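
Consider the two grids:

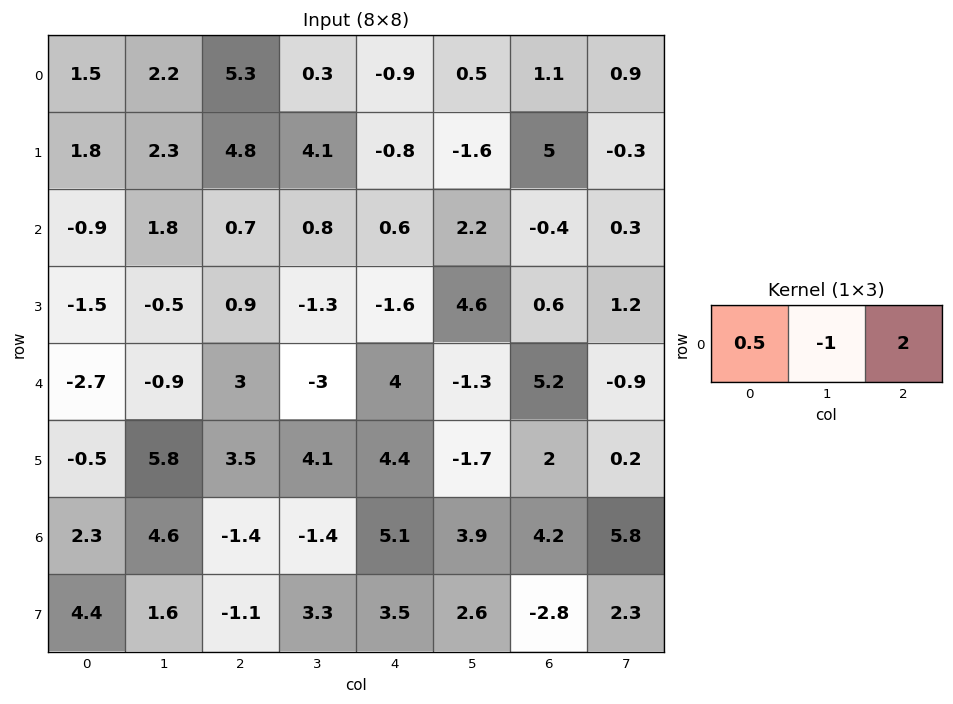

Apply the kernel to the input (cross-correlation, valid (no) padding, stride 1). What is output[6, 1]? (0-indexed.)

The receptive field on the input at this output position is [4.6 -1.4 -1.4]. Elementwise product with the kernel and sum: 4.6·0.5 + -1.4·-1 + -1.4·2.

0.9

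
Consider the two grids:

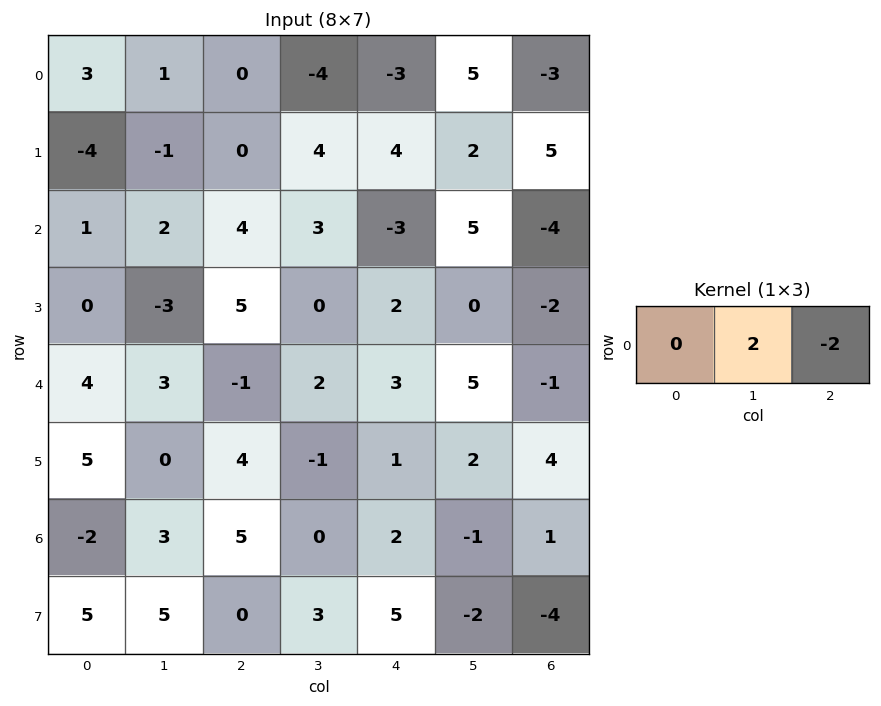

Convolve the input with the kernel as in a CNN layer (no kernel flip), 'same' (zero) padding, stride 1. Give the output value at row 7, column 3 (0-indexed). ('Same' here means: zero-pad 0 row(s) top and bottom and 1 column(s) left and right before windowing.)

The receptive field on the zero-padded input at this output position is [0 3 5]. Elementwise product with the kernel and sum: 3·2 + 5·-2.

-4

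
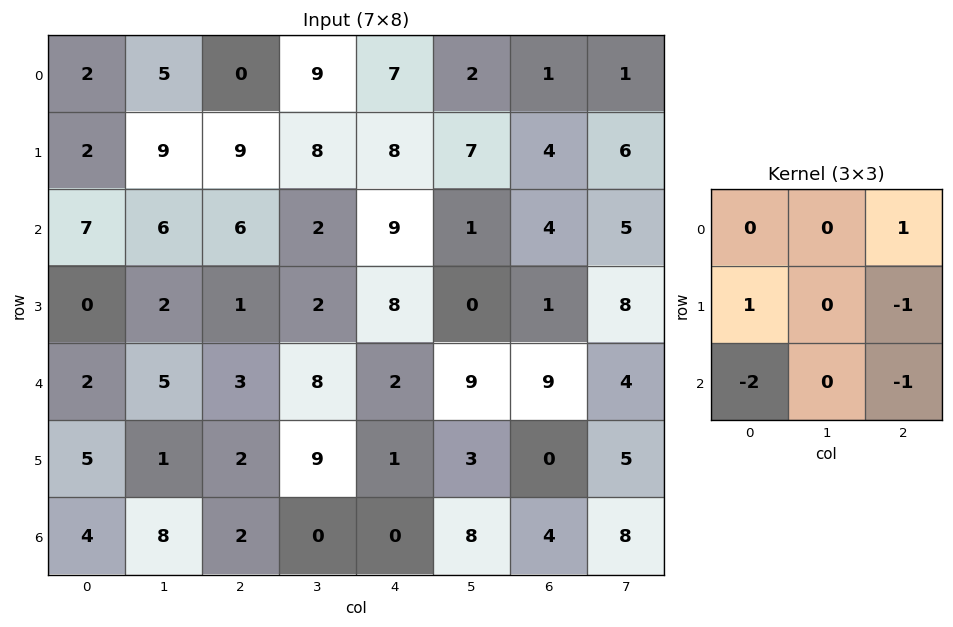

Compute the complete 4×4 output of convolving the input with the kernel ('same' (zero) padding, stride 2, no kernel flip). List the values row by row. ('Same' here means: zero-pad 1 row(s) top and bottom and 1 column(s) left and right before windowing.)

-14 -30 -16 -19
1 6 4 -6
-4 -12 -22 2
-7 17 -5 5

Output[0,0]: The receptive field on the zero-padded input at this output position is [0 0 0 / 0 2 5 / 0 2 9]. Elementwise product with the kernel and sum: 0·1 + 0·1 + 5·-1 + 0·-2 + 9·-1.
Output[0,1]: The receptive field on the zero-padded input at this output position is [0 0 0 / 5 0 9 / 9 9 8]. Elementwise product with the kernel and sum: 0·1 + 5·1 + 9·-1 + 9·-2 + 8·-1.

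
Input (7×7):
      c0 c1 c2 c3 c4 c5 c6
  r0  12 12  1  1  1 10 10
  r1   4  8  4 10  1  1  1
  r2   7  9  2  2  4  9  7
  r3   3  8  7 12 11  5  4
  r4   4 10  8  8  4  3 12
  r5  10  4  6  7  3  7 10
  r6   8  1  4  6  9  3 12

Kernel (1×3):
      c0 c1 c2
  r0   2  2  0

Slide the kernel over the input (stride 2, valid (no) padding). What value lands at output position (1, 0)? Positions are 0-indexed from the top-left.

The receptive field on the input at this output position is [7 9 2]. Elementwise product with the kernel and sum: 7·2 + 9·2.

32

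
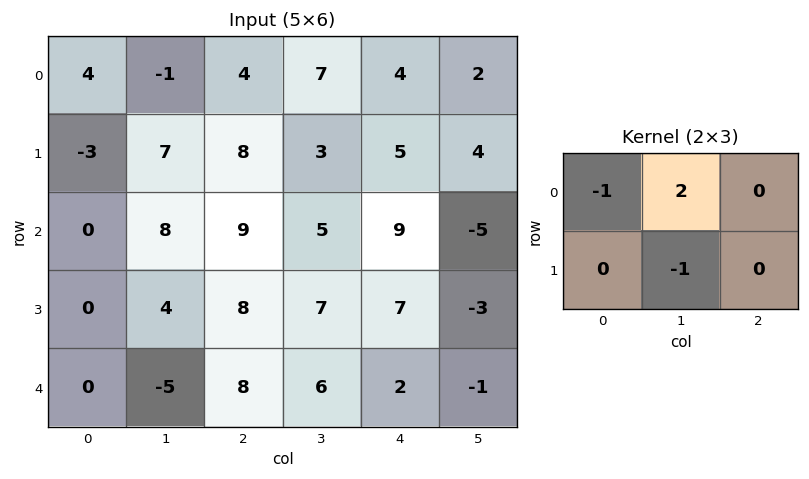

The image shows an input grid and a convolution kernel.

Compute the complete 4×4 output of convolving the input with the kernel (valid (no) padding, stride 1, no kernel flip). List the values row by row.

Output[0,0]: The receptive field on the input at this output position is [4 -1 4 / -3 7 8]. Elementwise product with the kernel and sum: 4·-1 + -1·2 + 7·-1.
Output[0,1]: The receptive field on the input at this output position is [-1 4 7 / 7 8 3]. Elementwise product with the kernel and sum: -1·-1 + 4·2 + 8·-1.

-13 1 7 -4
9 0 -7 -2
12 2 -6 6
13 4 0 5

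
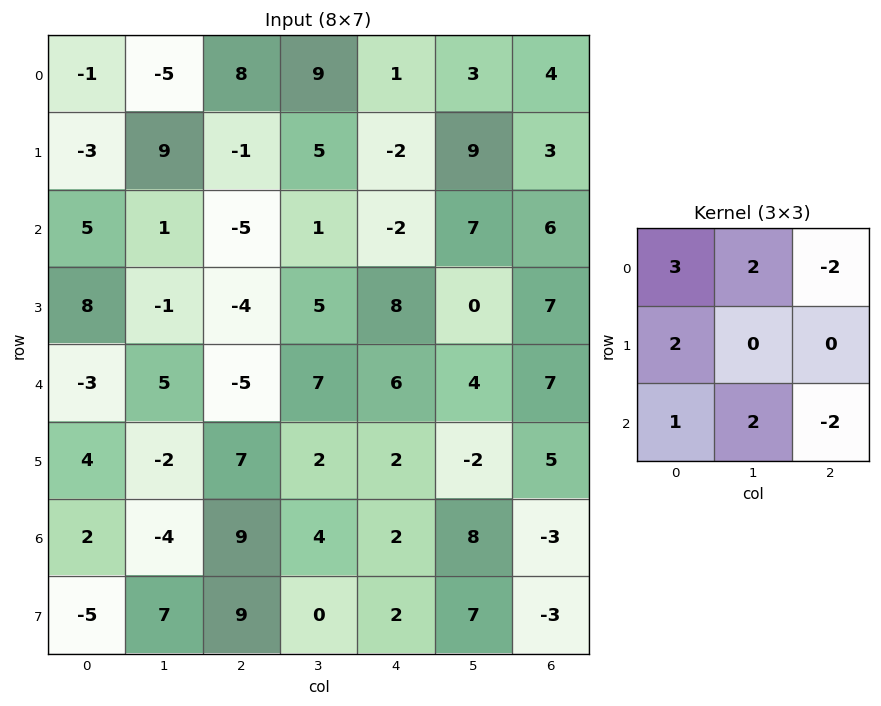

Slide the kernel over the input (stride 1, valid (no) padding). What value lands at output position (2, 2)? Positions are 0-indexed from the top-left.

-20

The receptive field on the input at this output position is [-5 1 -2 / -4 5 8 / -5 7 6]. Elementwise product with the kernel and sum: -5·3 + 1·2 + -2·-2 + -4·2 + -5·1 + 7·2 + 6·-2.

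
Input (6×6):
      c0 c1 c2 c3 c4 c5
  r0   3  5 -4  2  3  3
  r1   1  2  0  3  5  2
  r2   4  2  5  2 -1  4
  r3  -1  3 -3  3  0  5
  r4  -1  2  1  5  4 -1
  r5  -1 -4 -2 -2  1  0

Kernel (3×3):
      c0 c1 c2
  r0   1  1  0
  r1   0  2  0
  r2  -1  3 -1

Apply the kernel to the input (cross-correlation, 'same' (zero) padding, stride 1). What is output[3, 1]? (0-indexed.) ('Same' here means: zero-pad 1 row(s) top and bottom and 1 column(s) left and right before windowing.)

18

The receptive field on the zero-padded input at this output position is [4 2 5 / -1 3 -3 / -1 2 1]. Elementwise product with the kernel and sum: 4·1 + 2·1 + 3·2 + -1·-1 + 2·3 + 1·-1.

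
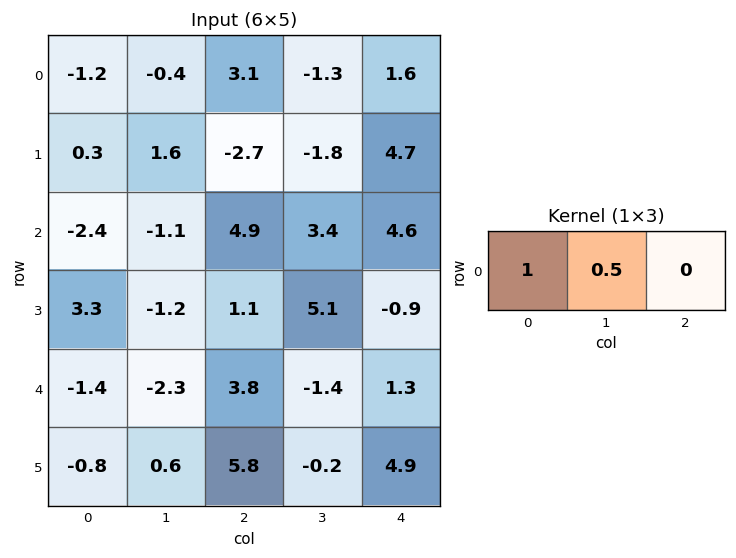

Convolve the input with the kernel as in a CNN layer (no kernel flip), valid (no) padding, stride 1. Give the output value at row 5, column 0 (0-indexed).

The receptive field on the input at this output position is [-0.8 0.6 5.8]. Elementwise product with the kernel and sum: -0.8·1 + 0.6·0.5.

-0.5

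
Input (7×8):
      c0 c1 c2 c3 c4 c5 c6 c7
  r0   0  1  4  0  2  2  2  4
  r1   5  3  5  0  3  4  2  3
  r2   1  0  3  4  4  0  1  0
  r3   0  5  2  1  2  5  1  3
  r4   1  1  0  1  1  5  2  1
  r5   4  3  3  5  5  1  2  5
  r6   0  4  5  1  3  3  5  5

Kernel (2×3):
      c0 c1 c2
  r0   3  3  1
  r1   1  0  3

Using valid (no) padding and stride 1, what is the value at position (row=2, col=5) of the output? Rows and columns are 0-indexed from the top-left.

17

The receptive field on the input at this output position is [0 1 0 / 5 1 3]. Elementwise product with the kernel and sum: 0·3 + 1·3 + 0·1 + 5·1 + 3·3.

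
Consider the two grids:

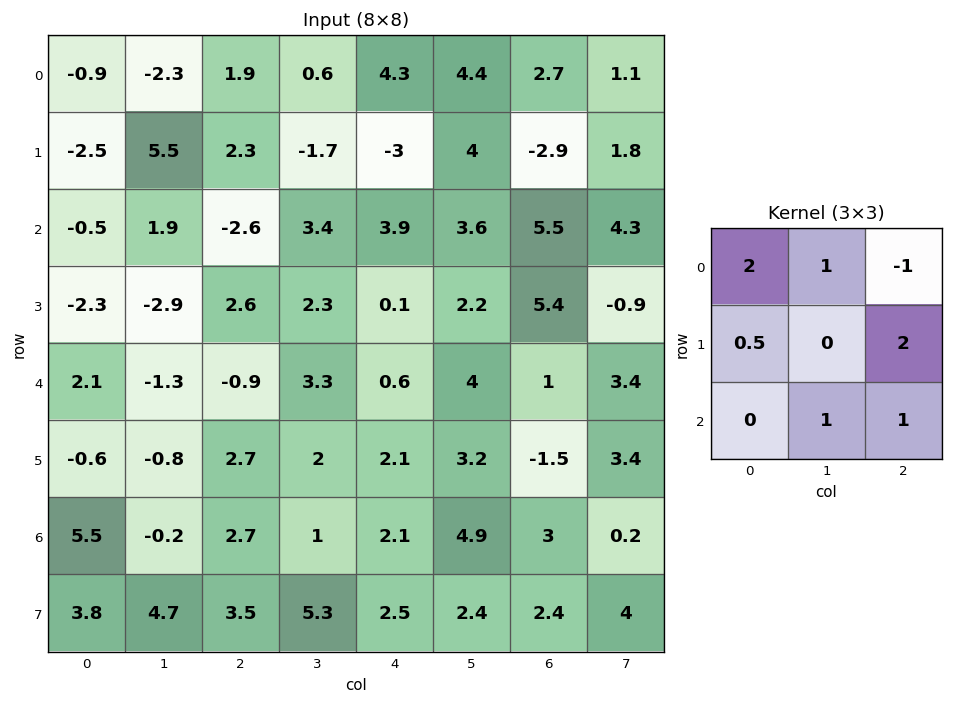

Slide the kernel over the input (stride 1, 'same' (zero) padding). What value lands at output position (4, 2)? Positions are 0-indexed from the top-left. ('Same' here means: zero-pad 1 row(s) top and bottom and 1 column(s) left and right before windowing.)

5.15

The receptive field on the zero-padded input at this output position is [-2.9 2.6 2.3 / -1.3 -0.9 3.3 / -0.8 2.7 2]. Elementwise product with the kernel and sum: -2.9·2 + 2.6·1 + 2.3·-1 + -1.3·0.5 + 3.3·2 + 2.7·1 + 2·1.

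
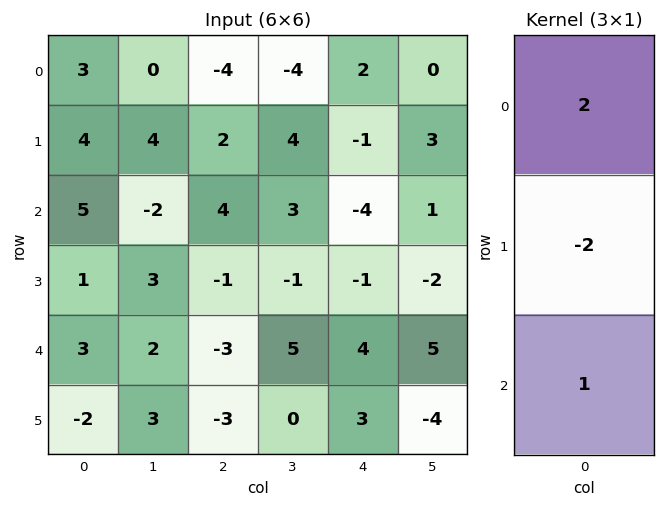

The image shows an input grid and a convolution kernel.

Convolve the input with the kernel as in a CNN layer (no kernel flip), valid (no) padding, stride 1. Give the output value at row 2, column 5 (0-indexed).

The receptive field on the input at this output position is [1 / -2 / 5]. Elementwise product with the kernel and sum: 1·2 + -2·-2 + 5·1.

11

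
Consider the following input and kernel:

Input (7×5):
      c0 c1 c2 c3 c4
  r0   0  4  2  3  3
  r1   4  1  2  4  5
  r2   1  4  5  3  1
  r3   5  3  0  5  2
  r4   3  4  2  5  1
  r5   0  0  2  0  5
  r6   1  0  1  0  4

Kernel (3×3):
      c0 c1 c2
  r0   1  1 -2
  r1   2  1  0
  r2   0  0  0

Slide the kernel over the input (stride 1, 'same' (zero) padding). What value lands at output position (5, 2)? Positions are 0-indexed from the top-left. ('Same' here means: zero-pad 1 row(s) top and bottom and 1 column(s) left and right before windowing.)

The receptive field on the zero-padded input at this output position is [4 2 5 / 0 2 0 / 0 1 0]. Elementwise product with the kernel and sum: 4·1 + 2·1 + 5·-2 + 0·2 + 2·1.

-2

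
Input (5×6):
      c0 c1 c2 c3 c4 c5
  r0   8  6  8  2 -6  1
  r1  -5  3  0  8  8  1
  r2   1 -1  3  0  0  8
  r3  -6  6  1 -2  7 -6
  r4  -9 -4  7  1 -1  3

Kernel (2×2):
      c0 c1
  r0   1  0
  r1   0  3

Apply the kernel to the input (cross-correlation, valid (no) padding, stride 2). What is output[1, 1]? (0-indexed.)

-3

The receptive field on the input at this output position is [3 0 / 1 -2]. Elementwise product with the kernel and sum: 3·1 + -2·3.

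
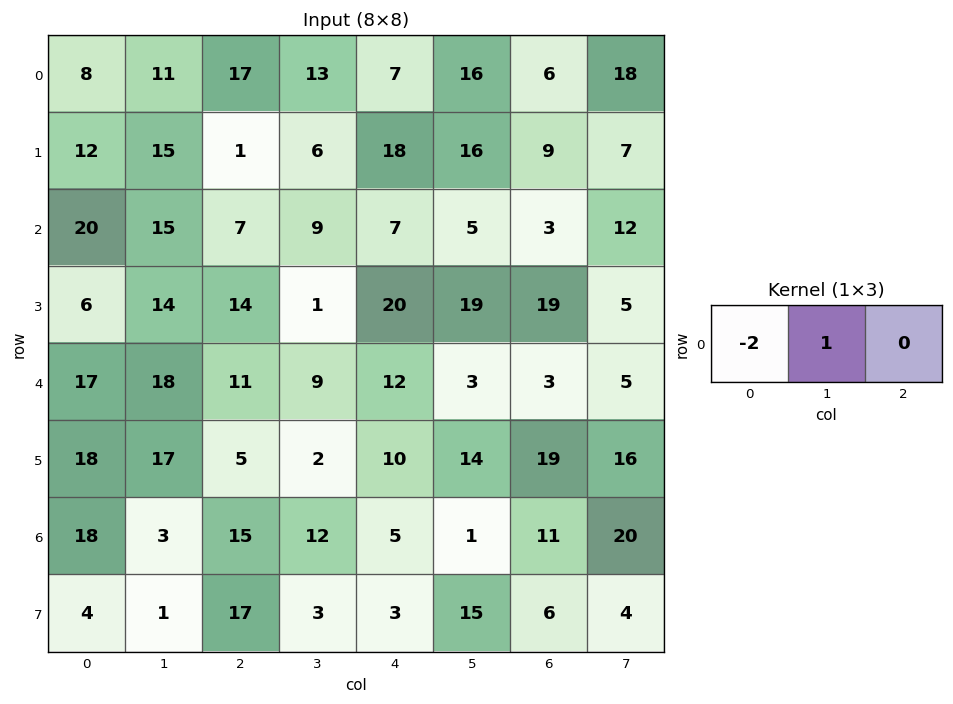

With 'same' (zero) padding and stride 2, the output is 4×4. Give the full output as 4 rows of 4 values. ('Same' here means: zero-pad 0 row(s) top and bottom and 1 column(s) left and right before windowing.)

8 -5 -19 -26
20 -23 -11 -7
17 -25 -6 -3
18 9 -19 9

Output[0,0]: The receptive field on the zero-padded input at this output position is [0 8 11]. Elementwise product with the kernel and sum: 0·-2 + 8·1.
Output[0,1]: The receptive field on the zero-padded input at this output position is [11 17 13]. Elementwise product with the kernel and sum: 11·-2 + 17·1.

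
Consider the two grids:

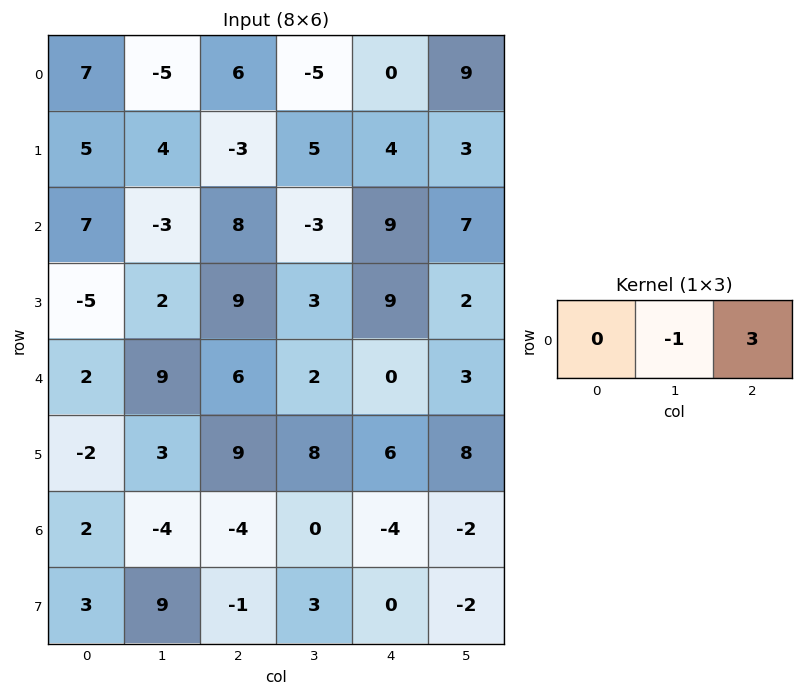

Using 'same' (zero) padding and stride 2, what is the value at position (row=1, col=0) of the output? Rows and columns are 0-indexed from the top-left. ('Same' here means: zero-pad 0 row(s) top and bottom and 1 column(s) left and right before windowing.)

-16

The receptive field on the zero-padded input at this output position is [0 7 -3]. Elementwise product with the kernel and sum: 7·-1 + -3·3.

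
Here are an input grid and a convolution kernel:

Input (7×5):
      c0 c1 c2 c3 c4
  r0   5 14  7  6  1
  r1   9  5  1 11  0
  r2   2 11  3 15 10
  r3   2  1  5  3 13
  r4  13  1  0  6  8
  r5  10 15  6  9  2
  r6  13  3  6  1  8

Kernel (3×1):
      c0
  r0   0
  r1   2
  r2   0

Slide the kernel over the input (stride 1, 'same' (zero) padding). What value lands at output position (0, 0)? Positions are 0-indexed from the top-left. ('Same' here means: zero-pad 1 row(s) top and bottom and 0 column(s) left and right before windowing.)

10

The receptive field on the zero-padded input at this output position is [0 / 5 / 9]. Elementwise product with the kernel and sum: 5·2.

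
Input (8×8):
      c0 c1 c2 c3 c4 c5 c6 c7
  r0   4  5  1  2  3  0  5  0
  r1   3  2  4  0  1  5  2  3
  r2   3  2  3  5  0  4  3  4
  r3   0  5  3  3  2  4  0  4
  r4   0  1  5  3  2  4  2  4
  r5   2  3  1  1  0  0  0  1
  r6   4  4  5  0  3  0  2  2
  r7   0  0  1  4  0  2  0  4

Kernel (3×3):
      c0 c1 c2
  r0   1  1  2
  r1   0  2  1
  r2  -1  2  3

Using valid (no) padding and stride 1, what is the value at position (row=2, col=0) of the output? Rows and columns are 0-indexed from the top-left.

The receptive field on the input at this output position is [3 2 3 / 0 5 3 / 0 1 5]. Elementwise product with the kernel and sum: 3·1 + 2·1 + 3·2 + 5·2 + 3·1 + 0·-1 + 1·2 + 5·3.

41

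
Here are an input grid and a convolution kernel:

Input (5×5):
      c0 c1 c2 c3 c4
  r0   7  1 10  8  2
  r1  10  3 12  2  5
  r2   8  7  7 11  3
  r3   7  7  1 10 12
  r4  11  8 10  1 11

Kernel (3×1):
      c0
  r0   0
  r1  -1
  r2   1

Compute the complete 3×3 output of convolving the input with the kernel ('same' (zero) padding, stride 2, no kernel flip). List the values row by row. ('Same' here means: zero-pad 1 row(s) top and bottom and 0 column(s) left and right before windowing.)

3 2 3
-1 -6 9
-11 -10 -11

Output[0,0]: The receptive field on the zero-padded input at this output position is [0 / 7 / 10]. Elementwise product with the kernel and sum: 7·-1 + 10·1.
Output[0,1]: The receptive field on the zero-padded input at this output position is [0 / 10 / 12]. Elementwise product with the kernel and sum: 10·-1 + 12·1.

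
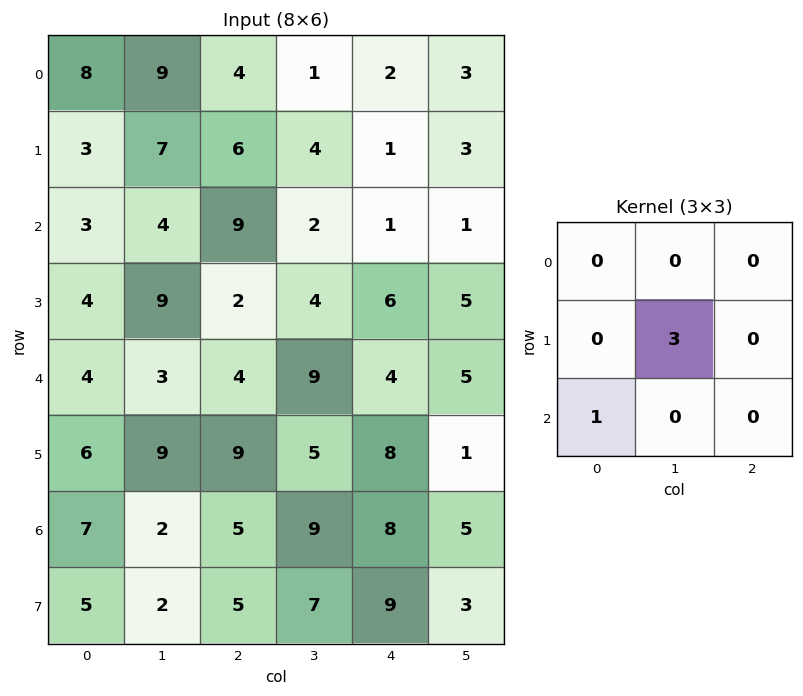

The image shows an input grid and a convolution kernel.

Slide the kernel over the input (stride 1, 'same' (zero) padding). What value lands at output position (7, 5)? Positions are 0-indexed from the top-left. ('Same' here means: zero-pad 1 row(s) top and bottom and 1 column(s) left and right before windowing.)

The receptive field on the zero-padded input at this output position is [8 5 0 / 9 3 0 / 0 0 0]. Elementwise product with the kernel and sum: 3·3 + 0·1.

9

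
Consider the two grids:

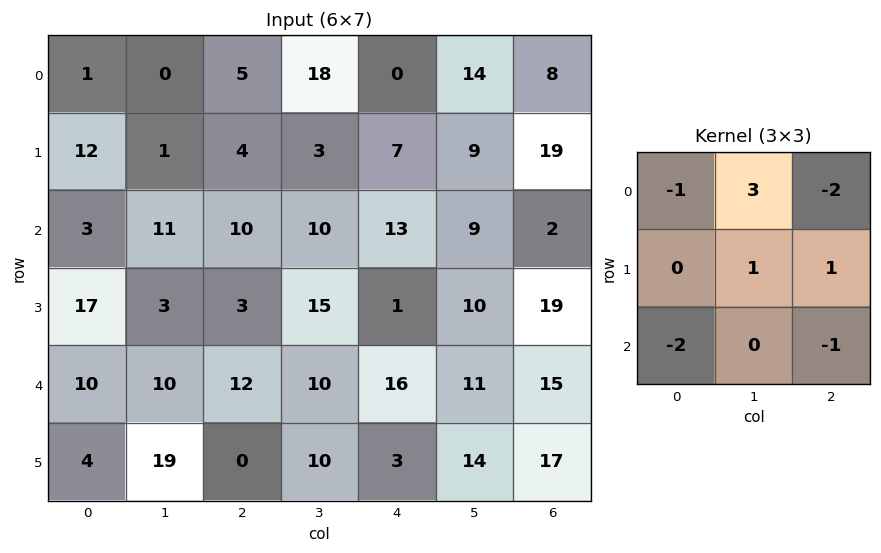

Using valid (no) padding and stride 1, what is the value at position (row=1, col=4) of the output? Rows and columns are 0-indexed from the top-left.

The receptive field on the input at this output position is [7 9 19 / 13 9 2 / 1 10 19]. Elementwise product with the kernel and sum: 7·-1 + 9·3 + 19·-2 + 9·1 + 2·1 + 1·-2 + 19·-1.

-28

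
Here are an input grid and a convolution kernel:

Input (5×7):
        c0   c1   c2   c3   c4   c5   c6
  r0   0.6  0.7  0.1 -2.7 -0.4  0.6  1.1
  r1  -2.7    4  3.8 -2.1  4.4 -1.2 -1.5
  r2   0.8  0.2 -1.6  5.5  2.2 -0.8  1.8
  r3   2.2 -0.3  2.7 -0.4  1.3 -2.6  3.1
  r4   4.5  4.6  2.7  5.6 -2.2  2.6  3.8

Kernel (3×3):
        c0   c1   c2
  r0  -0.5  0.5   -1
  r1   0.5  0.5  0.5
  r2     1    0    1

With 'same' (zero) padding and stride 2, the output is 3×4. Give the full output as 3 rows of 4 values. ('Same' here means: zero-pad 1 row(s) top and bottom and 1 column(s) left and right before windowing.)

Output[0,0]: The receptive field on the zero-padded input at this output position is [0 0 0 / 0 0.6 0.7 / 0 -2.7 4]. Elementwise product with the kernel and sum: 0·-0.5 + 0·0.5 + 0·-1 + 0·0.5 + 0.6·0.5 + 0.7·0.5 + 0·1 + 4·1.

4.65 0.95 -4.55 -0.35
-5.15 3.35 4.9 -2.25
5.95 8.35 6.45 6.05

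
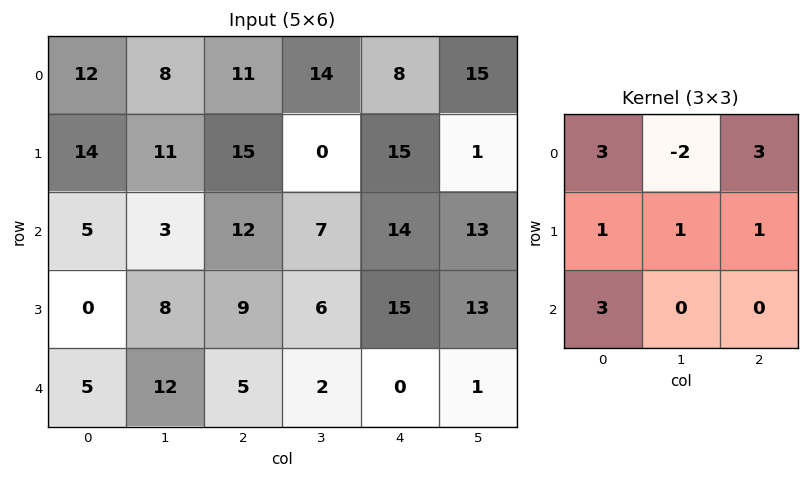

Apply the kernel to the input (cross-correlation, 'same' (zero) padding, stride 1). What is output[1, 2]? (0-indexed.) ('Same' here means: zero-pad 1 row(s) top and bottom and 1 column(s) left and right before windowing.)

The receptive field on the zero-padded input at this output position is [8 11 14 / 11 15 0 / 3 12 7]. Elementwise product with the kernel and sum: 8·3 + 11·-2 + 14·3 + 11·1 + 15·1 + 0·1 + 3·3.

79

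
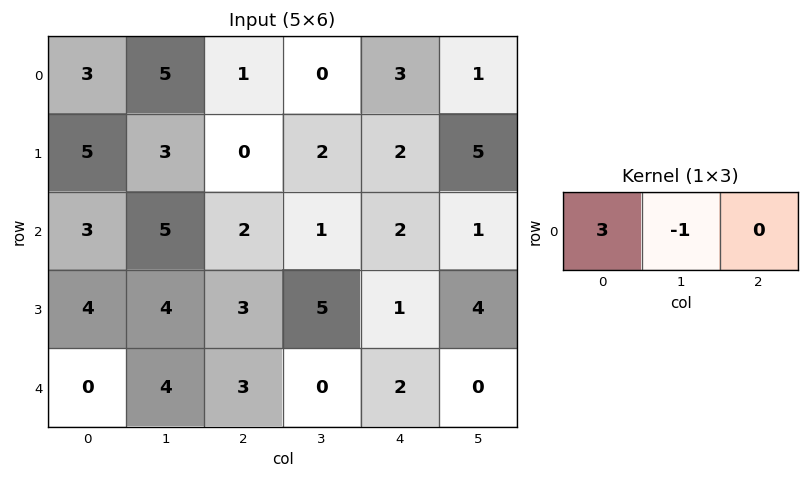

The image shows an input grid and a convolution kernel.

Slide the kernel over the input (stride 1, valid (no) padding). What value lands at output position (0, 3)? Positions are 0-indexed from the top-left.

The receptive field on the input at this output position is [0 3 1]. Elementwise product with the kernel and sum: 0·3 + 3·-1.

-3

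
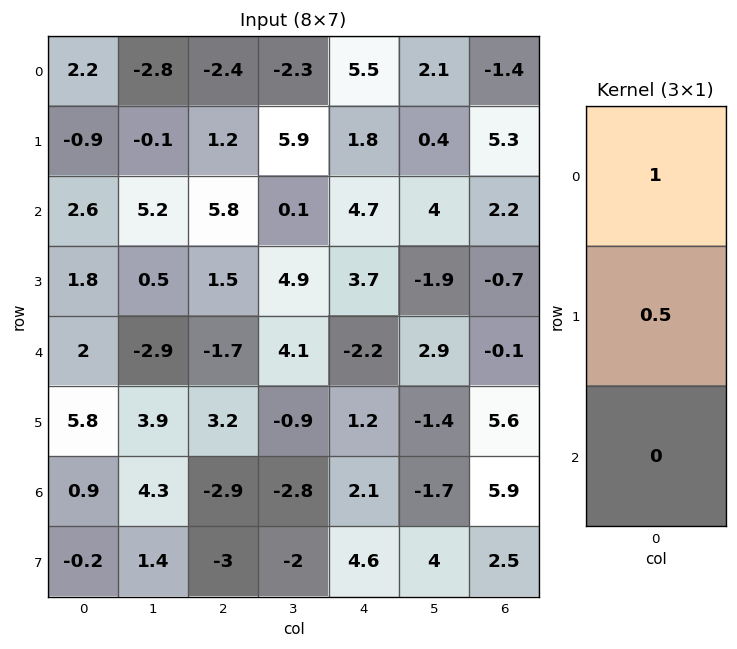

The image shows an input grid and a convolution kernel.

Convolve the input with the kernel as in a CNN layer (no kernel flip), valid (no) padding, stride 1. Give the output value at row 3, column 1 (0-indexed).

The receptive field on the input at this output position is [0.5 / -2.9 / 3.9]. Elementwise product with the kernel and sum: 0.5·1 + -2.9·0.5.

-0.95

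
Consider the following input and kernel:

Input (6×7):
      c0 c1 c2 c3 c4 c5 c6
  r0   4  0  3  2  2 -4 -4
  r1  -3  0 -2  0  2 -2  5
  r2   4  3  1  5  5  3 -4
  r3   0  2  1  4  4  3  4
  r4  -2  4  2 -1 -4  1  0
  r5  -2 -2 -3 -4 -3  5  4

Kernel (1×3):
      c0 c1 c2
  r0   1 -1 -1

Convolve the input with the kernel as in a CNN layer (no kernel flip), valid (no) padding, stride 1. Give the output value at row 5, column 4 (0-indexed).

The receptive field on the input at this output position is [-3 5 4]. Elementwise product with the kernel and sum: -3·1 + 5·-1 + 4·-1.

-12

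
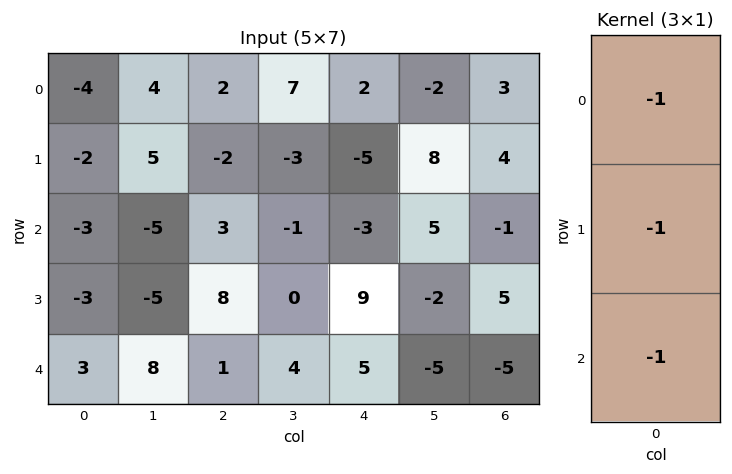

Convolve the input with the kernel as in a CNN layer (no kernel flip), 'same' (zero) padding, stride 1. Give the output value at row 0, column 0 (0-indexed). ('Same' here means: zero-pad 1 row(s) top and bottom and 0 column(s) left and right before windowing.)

The receptive field on the zero-padded input at this output position is [0 / -4 / -2]. Elementwise product with the kernel and sum: 0·-1 + -4·-1 + -2·-1.

6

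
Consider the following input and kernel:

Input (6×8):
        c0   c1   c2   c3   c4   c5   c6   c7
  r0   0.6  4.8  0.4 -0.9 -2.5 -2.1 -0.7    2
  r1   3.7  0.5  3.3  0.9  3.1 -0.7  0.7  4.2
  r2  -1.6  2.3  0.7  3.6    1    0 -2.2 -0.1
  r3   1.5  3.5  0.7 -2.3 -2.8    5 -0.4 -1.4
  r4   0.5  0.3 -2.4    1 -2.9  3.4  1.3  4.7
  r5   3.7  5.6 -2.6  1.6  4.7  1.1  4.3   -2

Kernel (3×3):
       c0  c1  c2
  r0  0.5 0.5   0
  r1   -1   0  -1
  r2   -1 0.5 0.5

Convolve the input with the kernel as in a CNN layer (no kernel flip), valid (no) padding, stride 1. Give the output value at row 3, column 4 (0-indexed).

The receptive field on the input at this output position is [-2.8 5 -0.4 / -2.9 3.4 1.3 / 4.7 1.1 4.3]. Elementwise product with the kernel and sum: -2.8·0.5 + 5·0.5 + -2.9·-1 + 1.3·-1 + 4.7·-1 + 1.1·0.5 + 4.3·0.5.

0.7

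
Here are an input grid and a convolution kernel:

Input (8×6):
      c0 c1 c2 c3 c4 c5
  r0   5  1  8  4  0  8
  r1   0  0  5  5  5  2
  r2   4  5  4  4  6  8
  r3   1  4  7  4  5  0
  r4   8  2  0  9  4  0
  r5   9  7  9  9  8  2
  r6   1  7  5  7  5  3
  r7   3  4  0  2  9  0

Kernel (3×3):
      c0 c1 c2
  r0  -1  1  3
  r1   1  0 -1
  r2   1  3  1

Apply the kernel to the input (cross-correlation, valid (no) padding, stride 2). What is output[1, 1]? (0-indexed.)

The receptive field on the input at this output position is [4 4 6 / 7 4 5 / 0 9 4]. Elementwise product with the kernel and sum: 4·-1 + 4·1 + 6·3 + 7·1 + 5·-1 + 0·1 + 9·3 + 4·1.

51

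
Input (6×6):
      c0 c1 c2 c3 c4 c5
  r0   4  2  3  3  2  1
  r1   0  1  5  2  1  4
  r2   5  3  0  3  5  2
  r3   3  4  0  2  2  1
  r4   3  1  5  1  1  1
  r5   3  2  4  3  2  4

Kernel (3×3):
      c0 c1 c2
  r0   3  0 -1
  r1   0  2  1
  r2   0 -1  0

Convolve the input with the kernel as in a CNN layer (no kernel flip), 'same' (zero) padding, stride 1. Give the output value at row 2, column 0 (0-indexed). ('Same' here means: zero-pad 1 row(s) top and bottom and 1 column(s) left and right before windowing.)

The receptive field on the zero-padded input at this output position is [0 0 1 / 0 5 3 / 0 3 4]. Elementwise product with the kernel and sum: 0·3 + 1·-1 + 5·2 + 3·1 + 3·-1.

9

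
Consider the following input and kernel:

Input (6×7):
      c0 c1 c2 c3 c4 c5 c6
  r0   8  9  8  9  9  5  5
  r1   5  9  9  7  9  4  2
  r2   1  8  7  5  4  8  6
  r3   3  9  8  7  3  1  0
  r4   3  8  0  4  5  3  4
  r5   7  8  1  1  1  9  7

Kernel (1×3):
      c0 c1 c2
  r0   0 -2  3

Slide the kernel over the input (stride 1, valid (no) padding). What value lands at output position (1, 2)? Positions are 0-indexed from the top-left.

The receptive field on the input at this output position is [9 7 9]. Elementwise product with the kernel and sum: 7·-2 + 9·3.

13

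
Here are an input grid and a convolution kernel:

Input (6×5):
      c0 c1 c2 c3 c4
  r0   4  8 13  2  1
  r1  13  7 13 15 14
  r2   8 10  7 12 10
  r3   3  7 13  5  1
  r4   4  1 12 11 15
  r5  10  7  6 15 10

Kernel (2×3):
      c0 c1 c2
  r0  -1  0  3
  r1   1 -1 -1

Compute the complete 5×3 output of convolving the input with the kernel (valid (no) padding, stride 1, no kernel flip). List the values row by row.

28 -23 -26
17 29 14
-4 15 30
27 -14 -24
29 18 14

Output[0,0]: The receptive field on the input at this output position is [4 8 13 / 13 7 13]. Elementwise product with the kernel and sum: 4·-1 + 13·3 + 13·1 + 7·-1 + 13·-1.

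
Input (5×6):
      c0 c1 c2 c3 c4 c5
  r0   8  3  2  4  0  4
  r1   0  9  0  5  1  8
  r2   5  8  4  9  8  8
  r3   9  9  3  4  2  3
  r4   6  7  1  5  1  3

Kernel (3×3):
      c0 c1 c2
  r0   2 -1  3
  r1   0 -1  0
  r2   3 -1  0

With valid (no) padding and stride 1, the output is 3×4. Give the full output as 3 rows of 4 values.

Output[0,0]: The receptive field on the input at this output position is [8 3 2 / 0 9 0 / 5 8 4]. Elementwise product with the kernel and sum: 8·2 + 3·-1 + 2·3 + 9·-1 + 5·3 + 8·-1.
Output[0,1]: The receptive field on the input at this output position is [3 2 4 / 9 0 5 / 8 4 9]. Elementwise product with the kernel and sum: 3·2 + 2·-1 + 4·3 + 0·-1 + 8·3 + 4·-1.

17 36 -2 38
1 53 -6 35
16 56 17 46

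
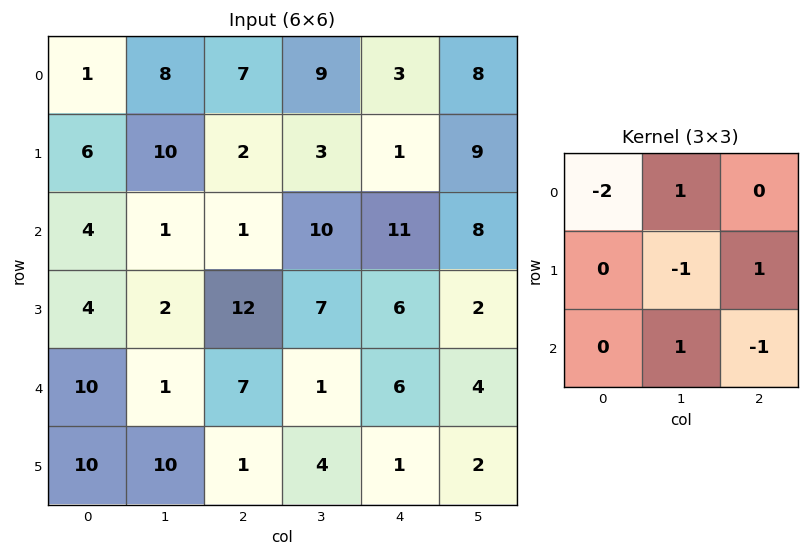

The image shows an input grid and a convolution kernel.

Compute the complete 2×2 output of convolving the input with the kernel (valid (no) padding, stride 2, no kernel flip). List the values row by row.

Output[0,0]: The receptive field on the input at this output position is [1 8 7 / 6 10 2 / 4 1 1]. Elementwise product with the kernel and sum: 1·-2 + 8·1 + 10·-1 + 2·1 + 1·1 + 1·-1.
Output[0,1]: The receptive field on the input at this output position is [7 9 3 / 2 3 1 / 1 10 11]. Elementwise product with the kernel and sum: 7·-2 + 9·1 + 3·-1 + 1·1 + 10·1 + 11·-1.

-2 -8
-3 2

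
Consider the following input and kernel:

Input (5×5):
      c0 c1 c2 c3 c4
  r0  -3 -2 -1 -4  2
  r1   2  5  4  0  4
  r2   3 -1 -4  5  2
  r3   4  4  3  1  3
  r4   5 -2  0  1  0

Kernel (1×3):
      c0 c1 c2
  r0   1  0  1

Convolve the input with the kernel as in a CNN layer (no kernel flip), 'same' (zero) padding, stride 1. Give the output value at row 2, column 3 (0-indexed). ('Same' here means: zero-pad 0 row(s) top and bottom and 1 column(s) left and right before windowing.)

The receptive field on the zero-padded input at this output position is [-4 5 2]. Elementwise product with the kernel and sum: -4·1 + 2·1.

-2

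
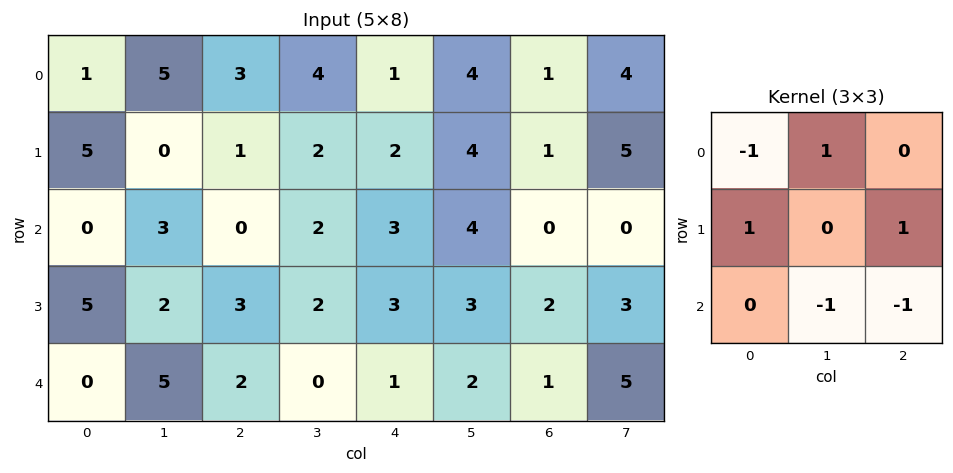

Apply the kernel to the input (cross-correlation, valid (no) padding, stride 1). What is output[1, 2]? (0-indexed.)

-1

The receptive field on the input at this output position is [1 2 2 / 0 2 3 / 3 2 3]. Elementwise product with the kernel and sum: 1·-1 + 2·1 + 0·1 + 3·1 + 2·-1 + 3·-1.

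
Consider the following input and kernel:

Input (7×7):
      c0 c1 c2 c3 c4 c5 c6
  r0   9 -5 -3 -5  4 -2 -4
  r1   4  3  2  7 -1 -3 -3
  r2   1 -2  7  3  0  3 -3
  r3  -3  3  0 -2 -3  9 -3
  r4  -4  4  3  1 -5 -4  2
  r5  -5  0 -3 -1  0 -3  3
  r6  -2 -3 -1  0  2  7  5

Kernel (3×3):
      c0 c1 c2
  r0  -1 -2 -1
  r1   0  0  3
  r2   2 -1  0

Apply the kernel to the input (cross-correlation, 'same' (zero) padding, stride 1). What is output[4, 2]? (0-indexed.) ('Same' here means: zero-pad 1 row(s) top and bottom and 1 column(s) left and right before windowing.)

The receptive field on the zero-padded input at this output position is [3 0 -2 / 4 3 1 / 0 -3 -1]. Elementwise product with the kernel and sum: 3·-1 + 0·-2 + -2·-1 + 1·3 + 0·2 + -3·-1.

5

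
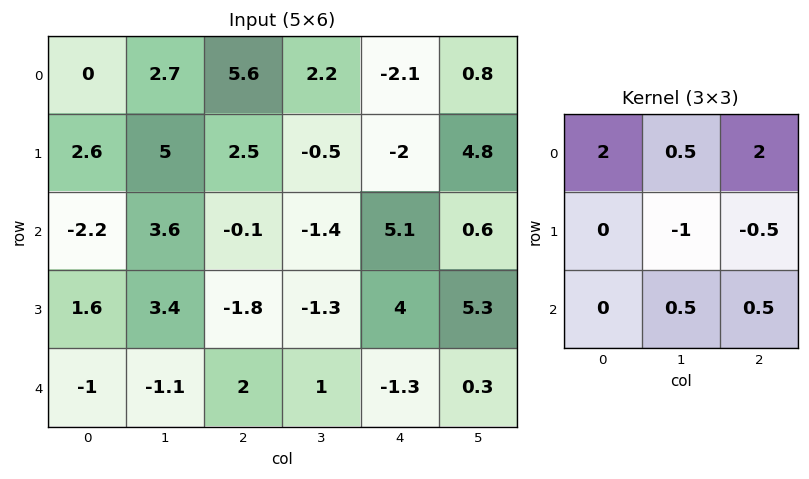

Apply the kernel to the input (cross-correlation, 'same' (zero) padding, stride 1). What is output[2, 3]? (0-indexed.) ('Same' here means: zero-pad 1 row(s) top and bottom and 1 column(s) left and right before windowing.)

The receptive field on the zero-padded input at this output position is [2.5 -0.5 -2 / -0.1 -1.4 5.1 / -1.8 -1.3 4]. Elementwise product with the kernel and sum: 2.5·2 + -0.5·0.5 + -2·2 + -1.4·-1 + 5.1·-0.5 + -1.3·0.5 + 4·0.5.

0.95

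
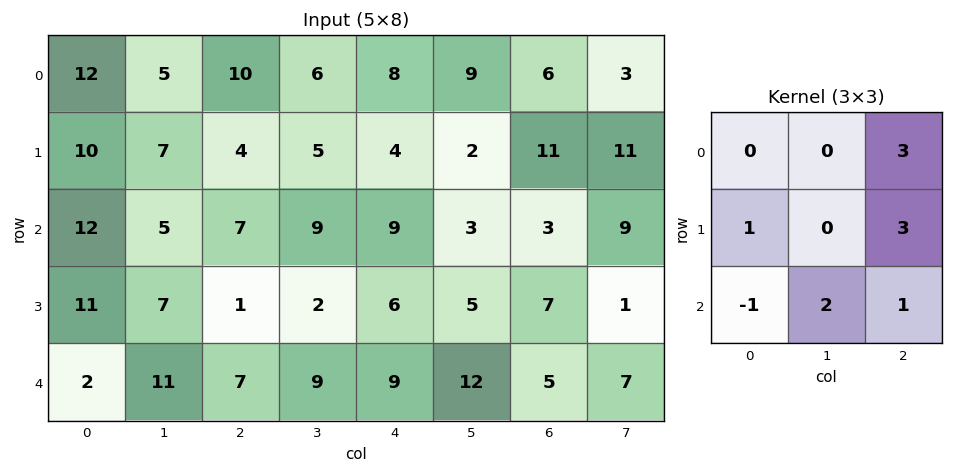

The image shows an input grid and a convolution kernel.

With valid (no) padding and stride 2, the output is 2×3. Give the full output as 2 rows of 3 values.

Output[0,0]: The receptive field on the input at this output position is [12 5 10 / 10 7 4 / 12 5 7]. Elementwise product with the kernel and sum: 10·3 + 10·1 + 4·3 + 12·-1 + 5·2 + 7·1.
Output[0,1]: The receptive field on the input at this output position is [10 6 8 / 4 5 4 / 7 9 9]. Elementwise product with the kernel and sum: 8·3 + 4·1 + 4·3 + 7·-1 + 9·2 + 9·1.

57 60 55
62 66 56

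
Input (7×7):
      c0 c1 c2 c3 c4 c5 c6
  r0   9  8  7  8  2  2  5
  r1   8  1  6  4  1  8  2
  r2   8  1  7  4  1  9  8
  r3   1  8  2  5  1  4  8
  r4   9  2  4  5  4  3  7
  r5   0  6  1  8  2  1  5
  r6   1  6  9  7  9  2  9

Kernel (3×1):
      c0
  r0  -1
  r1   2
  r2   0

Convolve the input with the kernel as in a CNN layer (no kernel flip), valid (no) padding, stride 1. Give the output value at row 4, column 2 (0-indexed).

-2

The receptive field on the input at this output position is [4 / 1 / 9]. Elementwise product with the kernel and sum: 4·-1 + 1·2.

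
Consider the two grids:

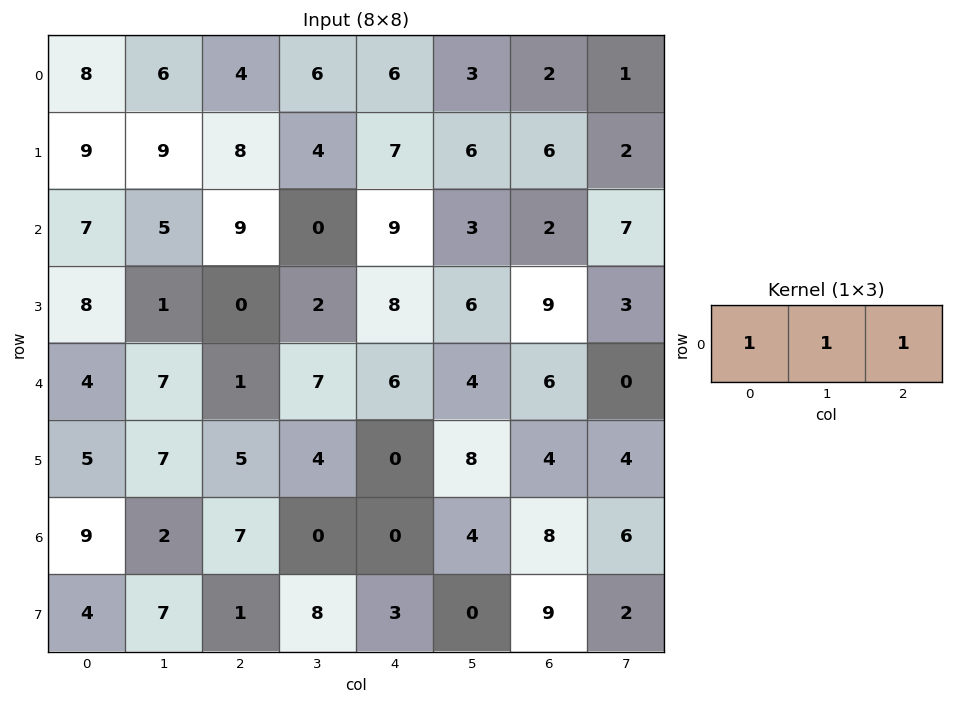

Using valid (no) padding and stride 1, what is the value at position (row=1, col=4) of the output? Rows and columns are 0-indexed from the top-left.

19

The receptive field on the input at this output position is [7 6 6]. Elementwise product with the kernel and sum: 7·1 + 6·1 + 6·1.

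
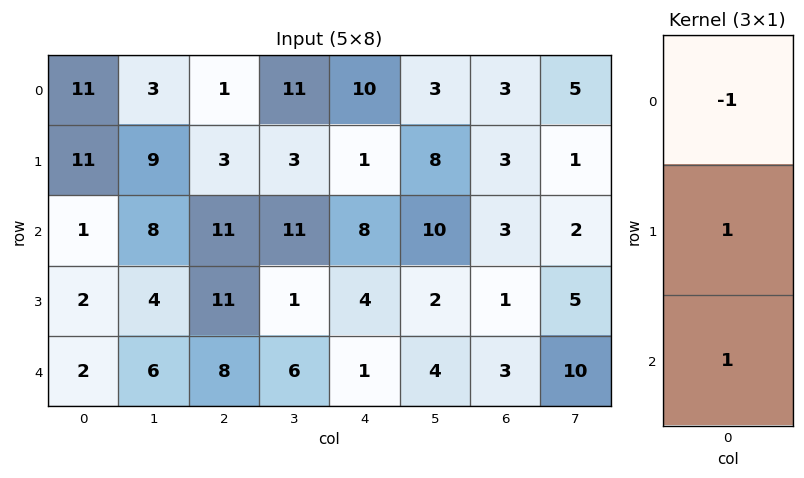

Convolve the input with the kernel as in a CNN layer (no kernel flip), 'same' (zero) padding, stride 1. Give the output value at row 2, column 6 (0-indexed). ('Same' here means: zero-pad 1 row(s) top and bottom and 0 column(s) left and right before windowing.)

1

The receptive field on the zero-padded input at this output position is [3 / 3 / 1]. Elementwise product with the kernel and sum: 3·-1 + 3·1 + 1·1.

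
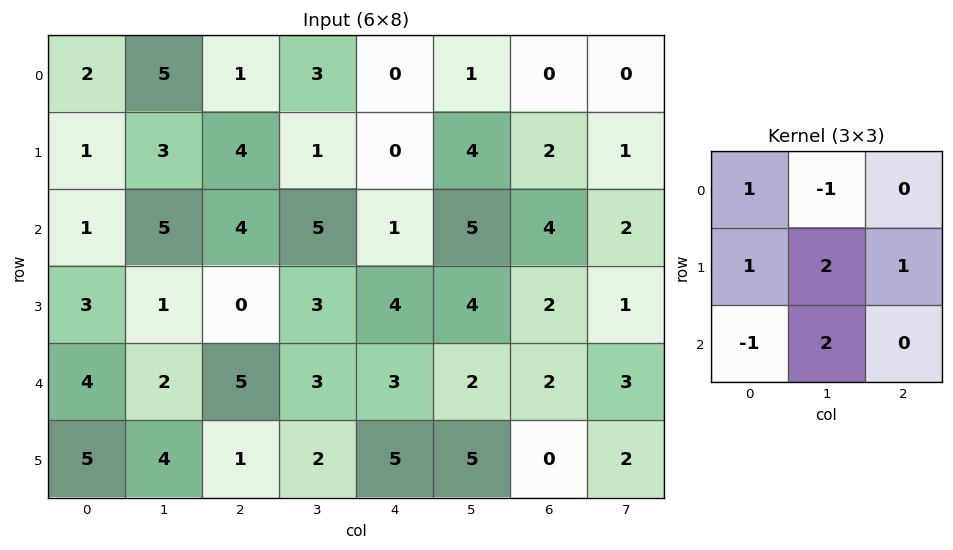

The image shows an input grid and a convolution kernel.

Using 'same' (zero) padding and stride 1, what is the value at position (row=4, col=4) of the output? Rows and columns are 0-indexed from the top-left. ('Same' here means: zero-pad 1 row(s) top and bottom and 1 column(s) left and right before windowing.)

18

The receptive field on the zero-padded input at this output position is [3 4 4 / 3 3 2 / 2 5 5]. Elementwise product with the kernel and sum: 3·1 + 4·-1 + 3·1 + 3·2 + 2·1 + 2·-1 + 5·2.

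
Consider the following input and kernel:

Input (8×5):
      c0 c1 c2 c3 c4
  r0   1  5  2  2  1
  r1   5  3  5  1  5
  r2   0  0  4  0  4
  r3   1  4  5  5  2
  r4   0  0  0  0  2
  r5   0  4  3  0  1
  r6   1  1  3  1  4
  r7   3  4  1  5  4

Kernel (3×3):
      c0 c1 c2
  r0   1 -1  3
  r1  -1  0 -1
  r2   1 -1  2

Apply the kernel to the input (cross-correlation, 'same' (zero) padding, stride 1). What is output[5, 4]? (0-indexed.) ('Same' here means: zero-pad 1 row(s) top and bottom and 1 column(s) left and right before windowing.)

The receptive field on the zero-padded input at this output position is [0 2 0 / 0 1 0 / 1 4 0]. Elementwise product with the kernel and sum: 0·1 + 2·-1 + 0·3 + 0·-1 + 0·-1 + 1·1 + 4·-1 + 0·2.

-5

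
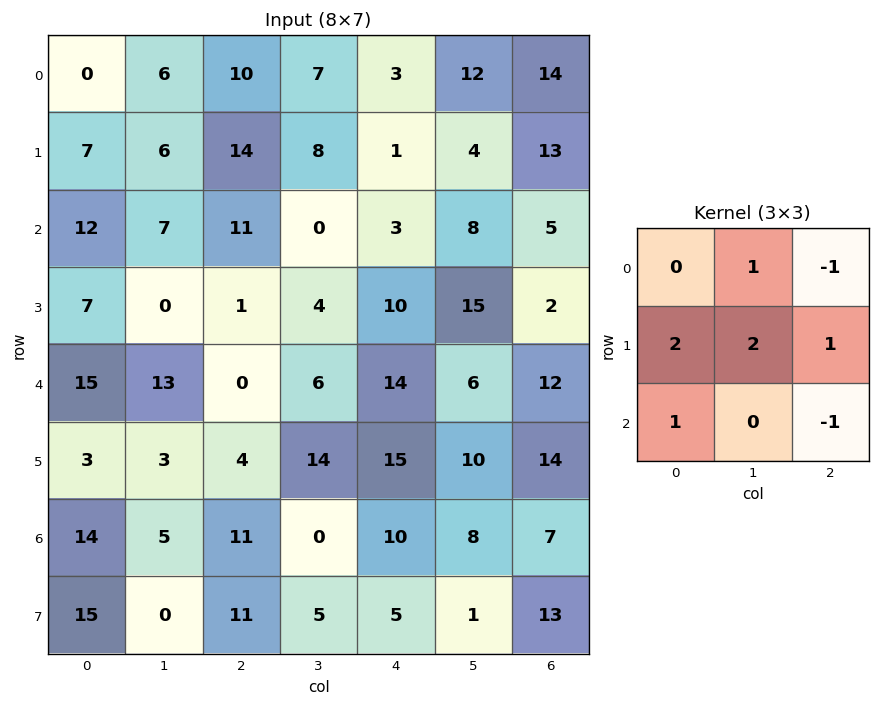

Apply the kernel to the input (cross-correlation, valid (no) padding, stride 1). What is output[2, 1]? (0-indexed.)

The receptive field on the input at this output position is [7 11 0 / 0 1 4 / 13 0 6]. Elementwise product with the kernel and sum: 11·1 + 0·-1 + 0·2 + 1·2 + 4·1 + 13·1 + 6·-1.

24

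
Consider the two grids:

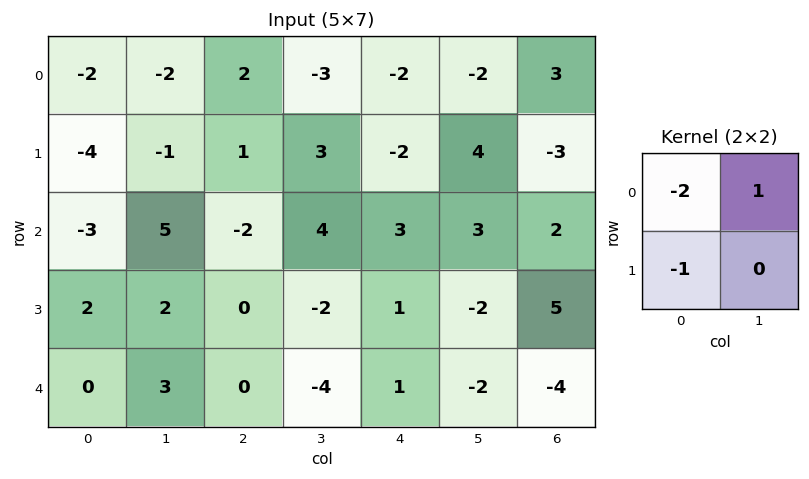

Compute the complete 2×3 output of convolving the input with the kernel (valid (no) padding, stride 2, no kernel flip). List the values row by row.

6 -8 4
9 8 -4

Output[0,0]: The receptive field on the input at this output position is [-2 -2 / -4 -1]. Elementwise product with the kernel and sum: -2·-2 + -2·1 + -4·-1.
Output[0,1]: The receptive field on the input at this output position is [2 -3 / 1 3]. Elementwise product with the kernel and sum: 2·-2 + -3·1 + 1·-1.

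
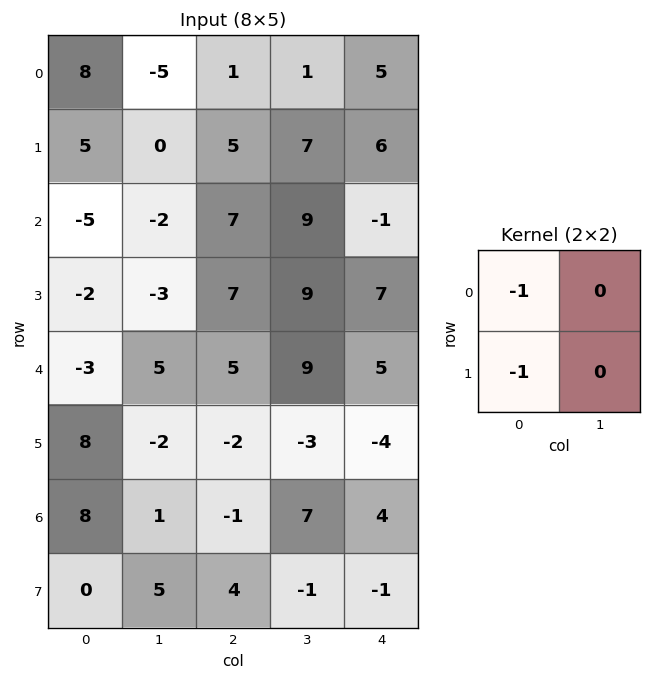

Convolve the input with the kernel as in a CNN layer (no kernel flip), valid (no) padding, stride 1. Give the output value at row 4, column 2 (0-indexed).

-3

The receptive field on the input at this output position is [5 9 / -2 -3]. Elementwise product with the kernel and sum: 5·-1 + -2·-1.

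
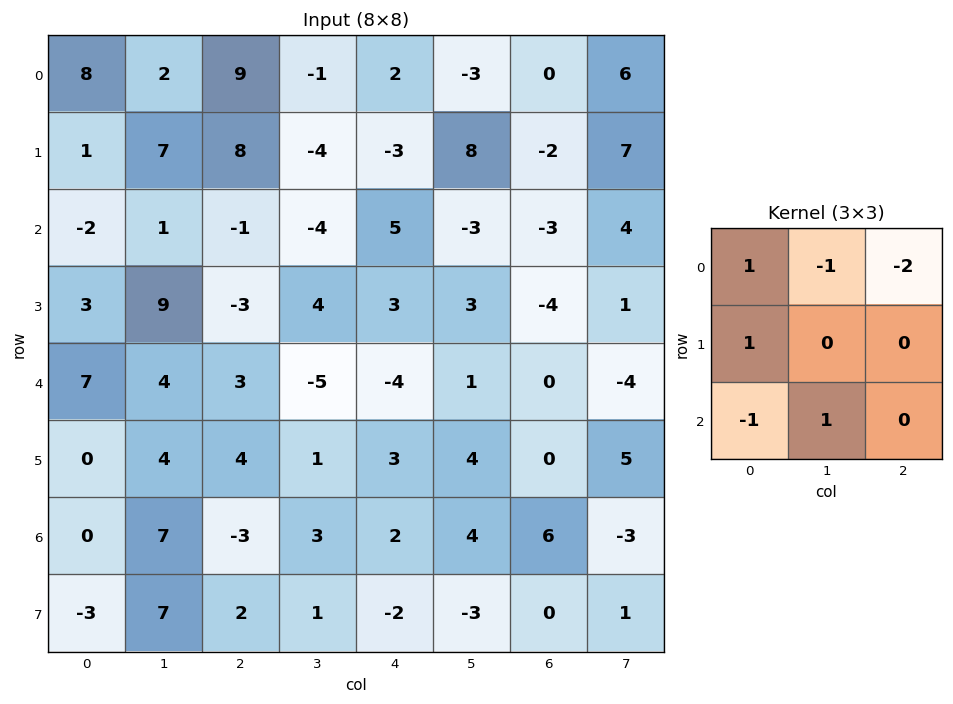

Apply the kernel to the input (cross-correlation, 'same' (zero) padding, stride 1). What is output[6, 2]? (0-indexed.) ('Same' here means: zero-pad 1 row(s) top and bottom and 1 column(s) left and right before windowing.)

0

The receptive field on the zero-padded input at this output position is [4 4 1 / 7 -3 3 / 7 2 1]. Elementwise product with the kernel and sum: 4·1 + 4·-1 + 1·-2 + 7·1 + 7·-1 + 2·1.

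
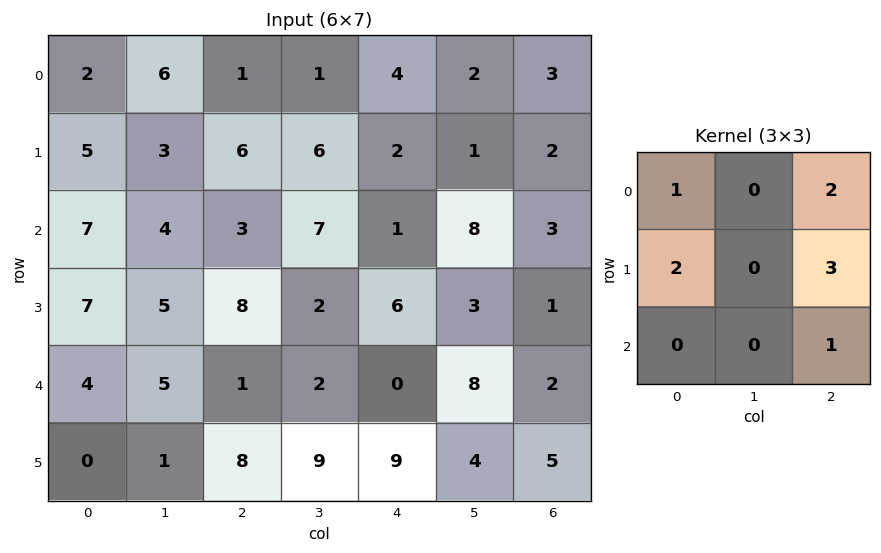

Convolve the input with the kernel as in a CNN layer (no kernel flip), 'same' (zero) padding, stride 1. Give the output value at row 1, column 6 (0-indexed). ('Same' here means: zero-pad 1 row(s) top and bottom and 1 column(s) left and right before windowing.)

4

The receptive field on the zero-padded input at this output position is [2 3 0 / 1 2 0 / 8 3 0]. Elementwise product with the kernel and sum: 2·1 + 0·2 + 1·2 + 0·3 + 0·1.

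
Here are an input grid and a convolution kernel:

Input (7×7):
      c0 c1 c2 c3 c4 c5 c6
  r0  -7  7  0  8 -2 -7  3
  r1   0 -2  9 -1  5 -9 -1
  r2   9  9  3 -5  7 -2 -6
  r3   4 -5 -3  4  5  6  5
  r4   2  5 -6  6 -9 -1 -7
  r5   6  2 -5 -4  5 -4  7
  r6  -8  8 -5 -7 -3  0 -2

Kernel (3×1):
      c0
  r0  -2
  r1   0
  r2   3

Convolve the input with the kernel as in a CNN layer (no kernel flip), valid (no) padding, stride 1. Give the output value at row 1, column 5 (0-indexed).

36

The receptive field on the input at this output position is [-9 / -2 / 6]. Elementwise product with the kernel and sum: -9·-2 + 6·3.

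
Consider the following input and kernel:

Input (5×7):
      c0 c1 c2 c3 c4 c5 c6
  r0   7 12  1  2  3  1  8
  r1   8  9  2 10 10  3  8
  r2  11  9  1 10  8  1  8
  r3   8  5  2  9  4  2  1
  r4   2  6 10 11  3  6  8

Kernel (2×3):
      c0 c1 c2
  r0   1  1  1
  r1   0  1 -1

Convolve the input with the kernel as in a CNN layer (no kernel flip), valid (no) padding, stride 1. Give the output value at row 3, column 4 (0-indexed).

5

The receptive field on the input at this output position is [4 2 1 / 3 6 8]. Elementwise product with the kernel and sum: 4·1 + 2·1 + 1·1 + 6·1 + 8·-1.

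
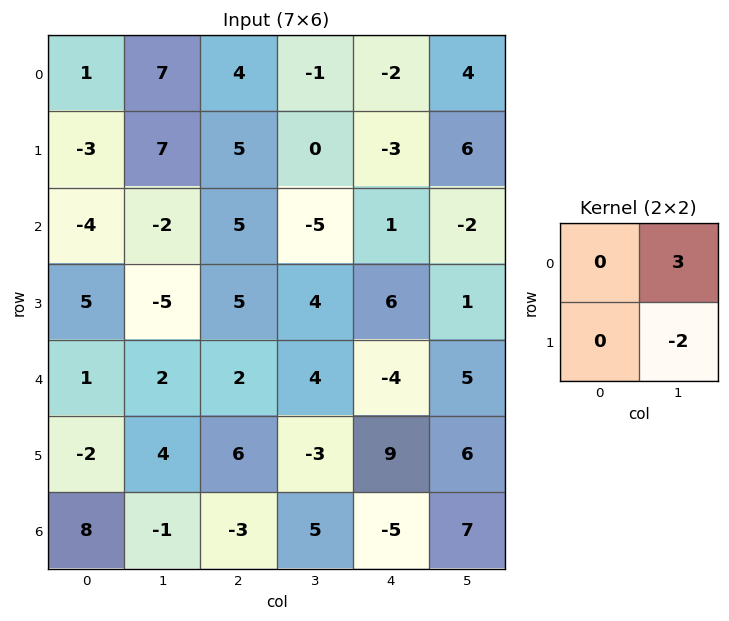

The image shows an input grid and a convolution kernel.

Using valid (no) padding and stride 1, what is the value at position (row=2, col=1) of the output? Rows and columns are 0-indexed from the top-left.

The receptive field on the input at this output position is [-2 5 / -5 5]. Elementwise product with the kernel and sum: 5·3 + 5·-2.

5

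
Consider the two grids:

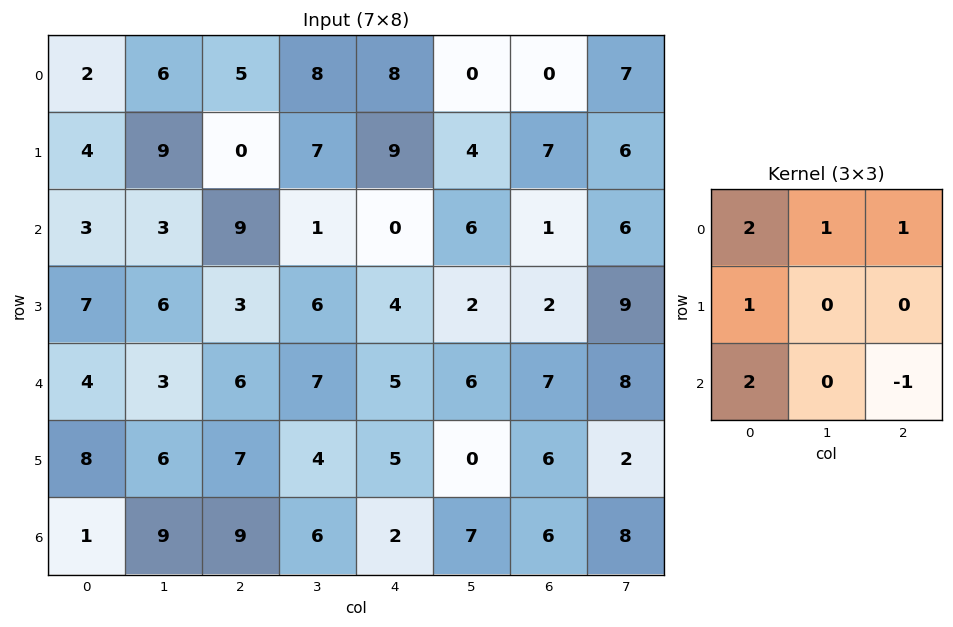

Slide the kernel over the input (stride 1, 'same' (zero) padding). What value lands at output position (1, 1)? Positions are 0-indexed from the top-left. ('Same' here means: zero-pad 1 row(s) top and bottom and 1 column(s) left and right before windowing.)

16

The receptive field on the zero-padded input at this output position is [2 6 5 / 4 9 0 / 3 3 9]. Elementwise product with the kernel and sum: 2·2 + 6·1 + 5·1 + 4·1 + 3·2 + 9·-1.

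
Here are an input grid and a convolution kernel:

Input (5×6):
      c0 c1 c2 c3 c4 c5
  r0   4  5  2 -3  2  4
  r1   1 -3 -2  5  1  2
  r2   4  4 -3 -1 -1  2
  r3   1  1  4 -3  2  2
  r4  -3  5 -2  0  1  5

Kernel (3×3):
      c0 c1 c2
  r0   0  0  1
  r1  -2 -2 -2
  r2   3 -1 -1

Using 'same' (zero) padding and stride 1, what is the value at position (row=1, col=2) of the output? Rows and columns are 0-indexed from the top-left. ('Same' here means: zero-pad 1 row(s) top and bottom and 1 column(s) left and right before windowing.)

The receptive field on the zero-padded input at this output position is [5 2 -3 / -3 -2 5 / 4 -3 -1]. Elementwise product with the kernel and sum: -3·1 + -3·-2 + -2·-2 + 5·-2 + 4·3 + -3·-1 + -1·-1.

13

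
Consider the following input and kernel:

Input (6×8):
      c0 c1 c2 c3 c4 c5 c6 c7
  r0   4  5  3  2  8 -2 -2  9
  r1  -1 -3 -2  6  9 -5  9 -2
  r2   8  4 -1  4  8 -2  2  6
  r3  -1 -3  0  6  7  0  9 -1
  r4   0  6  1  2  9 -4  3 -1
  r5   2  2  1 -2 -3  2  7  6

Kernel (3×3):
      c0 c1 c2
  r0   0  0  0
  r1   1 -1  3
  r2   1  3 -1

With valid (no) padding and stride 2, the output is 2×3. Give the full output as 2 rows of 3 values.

Output[0,0]: The receptive field on the input at this output position is [4 5 3 / -1 -3 -2 / 8 4 -1]. Elementwise product with the kernel and sum: -1·1 + -3·-1 + -2·3 + 8·1 + 4·3 + -1·-1.
Output[0,1]: The receptive field on the input at this output position is [3 2 8 / -2 6 9 / -1 4 8]. Elementwise product with the kernel and sum: -2·1 + 6·-1 + 9·3 + -1·1 + 4·3 + 8·-1.

17 22 41
19 13 28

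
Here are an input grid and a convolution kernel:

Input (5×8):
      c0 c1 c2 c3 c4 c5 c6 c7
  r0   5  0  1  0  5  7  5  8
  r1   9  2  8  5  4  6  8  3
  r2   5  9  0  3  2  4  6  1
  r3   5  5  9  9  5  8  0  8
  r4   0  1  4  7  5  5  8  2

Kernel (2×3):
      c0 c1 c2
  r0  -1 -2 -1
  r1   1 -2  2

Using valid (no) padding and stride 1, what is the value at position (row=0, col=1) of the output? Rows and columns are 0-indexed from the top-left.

The receptive field on the input at this output position is [0 1 0 / 2 8 5]. Elementwise product with the kernel and sum: 0·-1 + 1·-2 + 0·-1 + 2·1 + 8·-2 + 5·2.

-6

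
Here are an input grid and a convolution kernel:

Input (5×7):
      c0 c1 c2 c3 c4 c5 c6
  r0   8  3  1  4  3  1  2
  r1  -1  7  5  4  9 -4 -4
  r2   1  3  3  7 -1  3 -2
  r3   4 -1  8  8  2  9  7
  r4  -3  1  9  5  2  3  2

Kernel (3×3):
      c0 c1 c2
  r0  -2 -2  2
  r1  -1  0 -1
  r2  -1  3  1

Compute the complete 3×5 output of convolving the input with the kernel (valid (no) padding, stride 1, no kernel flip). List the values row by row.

Output[0,0]: The receptive field on the input at this output position is [8 3 1 / -1 7 5 / 1 3 3]. Elementwise product with the kernel and sum: 8·-2 + 3·-2 + 1·2 + -1·-1 + 5·-1 + 1·-1 + 3·3 + 3·1.

-13 2 -1 -19 -1
-5 7 16 -37 17
1 26 -24 -19 -8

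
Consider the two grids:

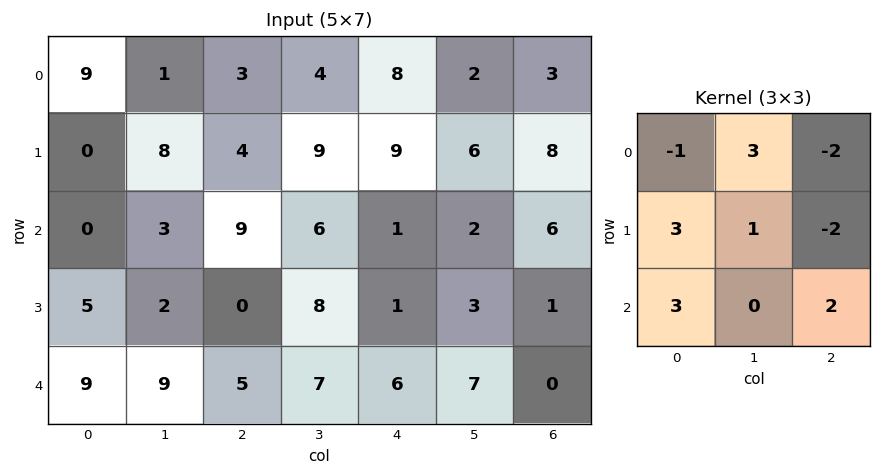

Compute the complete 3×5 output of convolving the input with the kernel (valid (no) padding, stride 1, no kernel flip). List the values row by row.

6 31 25 62 24
16 14 38 51 -9
45 43 40 47 15

Output[0,0]: The receptive field on the input at this output position is [9 1 3 / 0 8 4 / 0 3 9]. Elementwise product with the kernel and sum: 9·-1 + 1·3 + 3·-2 + 0·3 + 8·1 + 4·-2 + 0·3 + 9·2.
Output[0,1]: The receptive field on the input at this output position is [1 3 4 / 8 4 9 / 3 9 6]. Elementwise product with the kernel and sum: 1·-1 + 3·3 + 4·-2 + 8·3 + 4·1 + 9·-2 + 3·3 + 6·2.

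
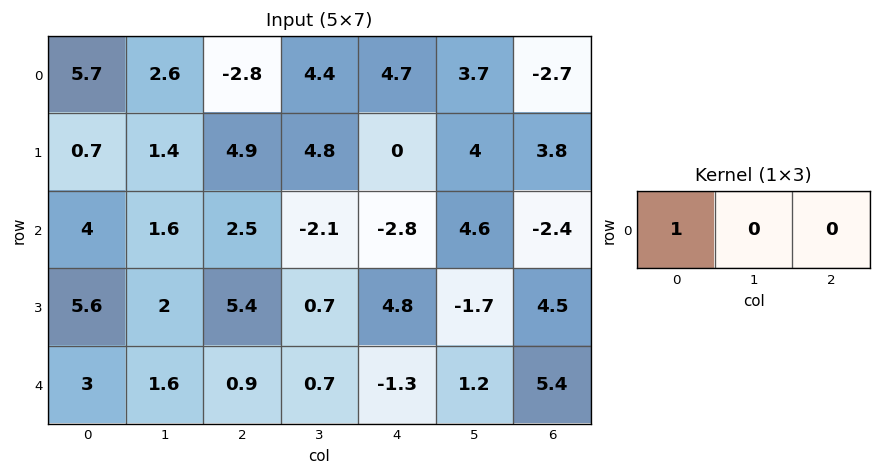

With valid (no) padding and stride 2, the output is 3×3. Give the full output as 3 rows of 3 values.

Output[0,0]: The receptive field on the input at this output position is [5.7 2.6 -2.8]. Elementwise product with the kernel and sum: 5.7·1.
Output[0,1]: The receptive field on the input at this output position is [-2.8 4.4 4.7]. Elementwise product with the kernel and sum: -2.8·1.

5.7 -2.8 4.7
4 2.5 -2.8
3 0.9 -1.3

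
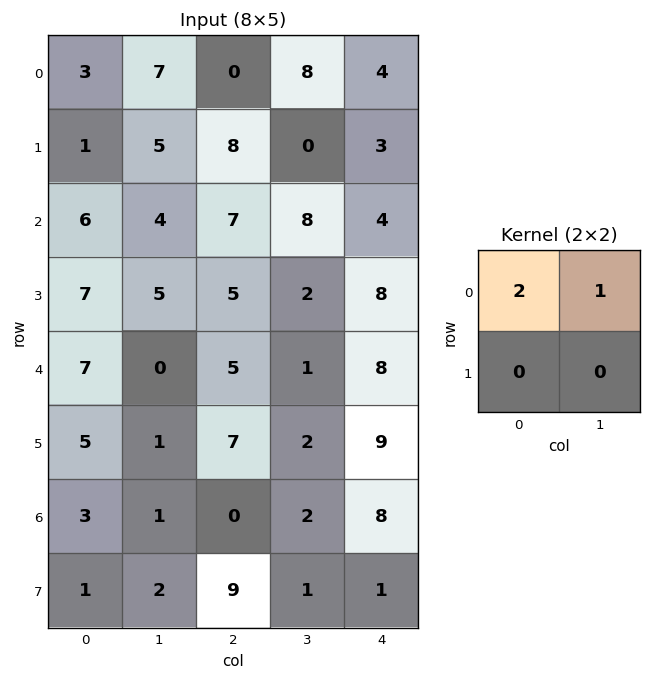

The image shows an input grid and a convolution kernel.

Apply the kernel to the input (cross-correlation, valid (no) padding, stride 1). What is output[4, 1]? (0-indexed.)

5

The receptive field on the input at this output position is [0 5 / 1 7]. Elementwise product with the kernel and sum: 0·2 + 5·1.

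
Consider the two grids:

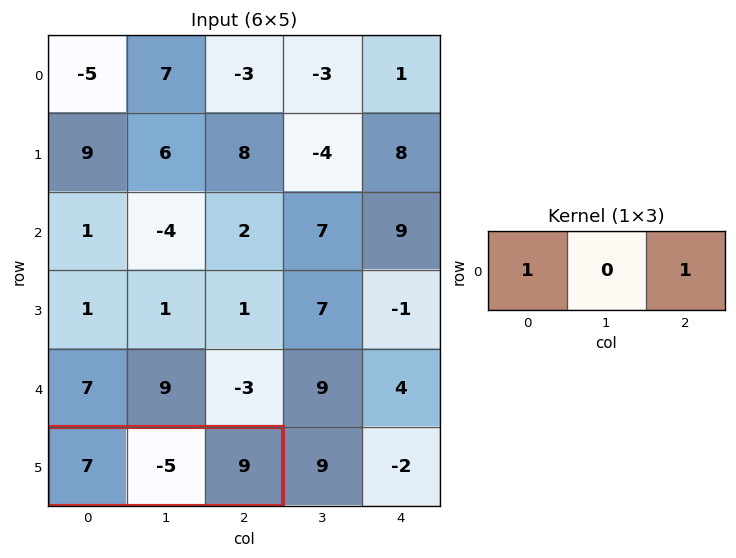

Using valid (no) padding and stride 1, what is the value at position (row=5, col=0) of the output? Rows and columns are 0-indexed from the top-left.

The receptive field on the input at this output position is [7 -5 9]. Elementwise product with the kernel and sum: 7·1 + 9·1.

16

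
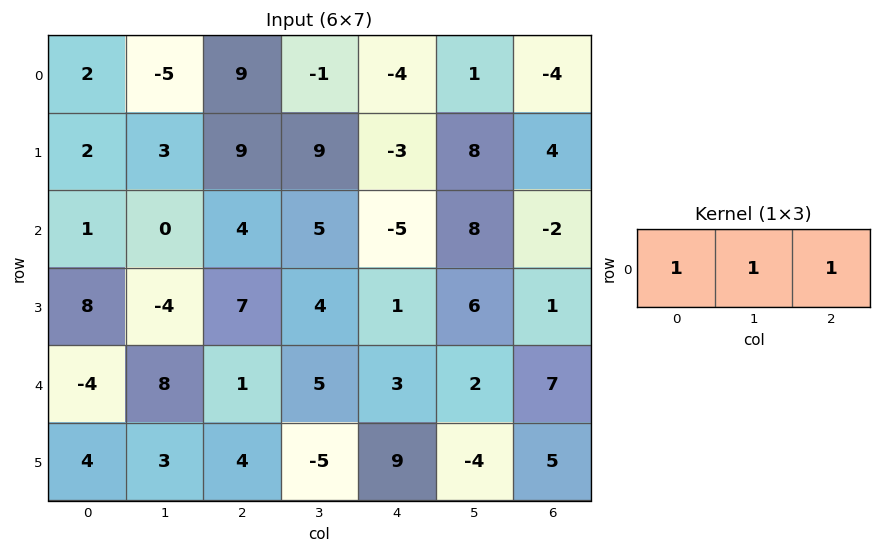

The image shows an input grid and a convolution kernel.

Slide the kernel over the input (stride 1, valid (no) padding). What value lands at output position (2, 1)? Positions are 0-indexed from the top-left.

The receptive field on the input at this output position is [0 4 5]. Elementwise product with the kernel and sum: 0·1 + 4·1 + 5·1.

9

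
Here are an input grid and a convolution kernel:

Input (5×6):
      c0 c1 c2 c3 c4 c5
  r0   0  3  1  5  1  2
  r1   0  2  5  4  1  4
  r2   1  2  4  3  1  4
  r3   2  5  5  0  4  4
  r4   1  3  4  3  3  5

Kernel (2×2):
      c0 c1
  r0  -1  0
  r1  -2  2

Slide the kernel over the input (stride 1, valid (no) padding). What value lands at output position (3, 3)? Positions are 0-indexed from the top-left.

0

The receptive field on the input at this output position is [0 4 / 3 3]. Elementwise product with the kernel and sum: 0·-1 + 3·-2 + 3·2.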